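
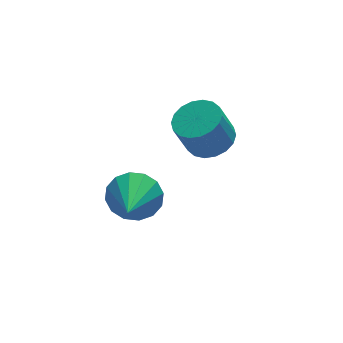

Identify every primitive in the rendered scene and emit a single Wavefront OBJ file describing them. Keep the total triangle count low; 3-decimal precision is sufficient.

v 3.067 -0.239 1.714
v 3.791 0.169 2.003
v 3.278 0.167 3.294
v 2.553 -0.241 3.006
v 3.555 0.467 1.909
v 3.041 0.465 3.201
v 3.222 0.625 1.777
v 2.708 0.623 3.069
v 2.858 0.612 1.632
v 2.344 0.61 2.924
v 2.535 0.43 1.504
v 2.022 0.428 2.796
v 2.318 0.116 1.417
v 1.805 0.114 2.709
v 2.249 -0.268 1.389
v 1.736 -0.27 2.681
v 2.342 -0.647 1.426
v 1.829 -0.649 2.717
v 2.579 -0.945 1.519
v 2.065 -0.947 2.811
v 2.912 -1.103 1.651
v 2.398 -1.105 2.943
v 3.276 -1.09 1.796
v 2.762 -1.092 3.088
v 3.598 -0.908 1.924
v 3.085 -0.91 3.216
v 3.815 -0.594 2.011
v 3.302 -0.596 3.303
v 3.884 -0.21 2.039
v 3.371 -0.212 3.331
v -0.586 -3.162 2.885
v -0.173 -3.725 2.285
v -1.254 -4.538 3.715
v 0.143 -3.666 2.636
v 0.263 -3.473 3.054
v 0.157 -3.196 3.427
v -0.149 -2.91 3.654
v -0.572 -2.692 3.675
v -0.999 -2.6 3.484
v -1.315 -2.658 3.133
v -1.435 -2.852 2.715
v -1.328 -3.129 2.343
v -1.023 -3.415 2.115
v -0.6 -3.633 2.094
f 2 1 5
f 2 5 3
f 3 5 6
f 3 6 4
f 5 1 7
f 5 7 6
f 6 7 8
f 6 8 4
f 7 1 9
f 7 9 8
f 8 9 10
f 8 10 4
f 9 1 11
f 9 11 10
f 10 11 12
f 10 12 4
f 11 1 13
f 11 13 12
f 12 13 14
f 12 14 4
f 13 1 15
f 13 15 14
f 14 15 16
f 14 16 4
f 15 1 17
f 15 17 16
f 16 17 18
f 16 18 4
f 17 1 19
f 17 19 18
f 18 19 20
f 18 20 4
f 19 1 21
f 19 21 20
f 20 21 22
f 20 22 4
f 21 1 23
f 21 23 22
f 22 23 24
f 22 24 4
f 23 1 25
f 23 25 24
f 24 25 26
f 24 26 4
f 25 1 27
f 25 27 26
f 26 27 28
f 26 28 4
f 27 1 29
f 27 29 28
f 28 29 30
f 28 30 4
f 29 1 2
f 29 2 30
f 30 2 3
f 30 3 4
f 32 31 34
f 32 34 33
f 34 31 35
f 34 35 33
f 35 31 36
f 35 36 33
f 36 31 37
f 36 37 33
f 37 31 38
f 37 38 33
f 38 31 39
f 38 39 33
f 39 31 40
f 39 40 33
f 40 31 41
f 40 41 33
f 41 31 42
f 41 42 33
f 42 31 43
f 42 43 33
f 43 31 44
f 43 44 33
f 44 31 32
f 44 32 33



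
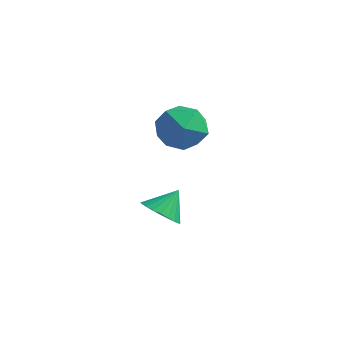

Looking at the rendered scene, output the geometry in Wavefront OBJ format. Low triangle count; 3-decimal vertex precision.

v -0.565 0.708 3.951
v 0.328 0.312 4.277
v -0.508 -0.272 2.603
v 0.385 -0.668 2.929
v -0.487 -0.876 3.437
v -0.522 -0.27 4.27
v 0.342 0.31 2.61
v 0.307 0.916 3.443
v 0.889 0.066 3.448
v 0.377 -0.668 3.96
v -0.557 0.708 2.92
v -1.069 -0.026 3.432
v -0.618 -0.477 -0.697
v -0.041 -0.954 -0.444
v -0.342 0.277 0.097
v 0.108 -0.786 -0.656
v 0.147 -0.571 -0.873
v 0.069 -0.342 -1.064
v -0.113 -0.133 -1.199
v -0.372 0.023 -1.257
v -0.669 0.103 -1.231
v -0.957 0.095 -1.123
v -1.194 -0 -0.95
v -1.344 -0.168 -0.739
v -1.382 -0.383 -0.522
v -1.304 -0.613 -0.331
v -1.122 -0.821 -0.196
v -0.863 -0.978 -0.137
v -0.567 -1.058 -0.164
v -0.278 -1.05 -0.272
f 1 12 6
f 1 6 2
f 1 2 8
f 1 8 11
f 1 11 12
f 2 6 10
f 6 12 5
f 12 11 3
f 11 8 7
f 8 2 9
f 4 10 5
f 4 5 3
f 4 3 7
f 4 7 9
f 4 9 10
f 5 10 6
f 3 5 12
f 7 3 11
f 9 7 8
f 10 9 2
f 14 13 16
f 14 16 15
f 16 13 17
f 16 17 15
f 17 13 18
f 17 18 15
f 18 13 19
f 18 19 15
f 19 13 20
f 19 20 15
f 20 13 21
f 20 21 15
f 21 13 22
f 21 22 15
f 22 13 23
f 22 23 15
f 23 13 24
f 23 24 15
f 24 13 25
f 24 25 15
f 25 13 26
f 25 26 15
f 26 13 27
f 26 27 15
f 27 13 28
f 27 28 15
f 28 13 29
f 28 29 15
f 29 13 30
f 29 30 15
f 30 13 14
f 30 14 15



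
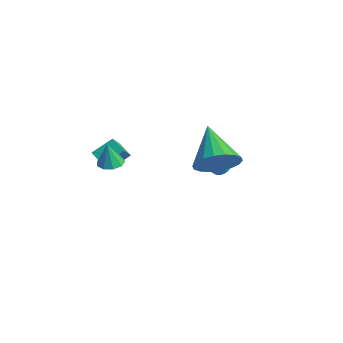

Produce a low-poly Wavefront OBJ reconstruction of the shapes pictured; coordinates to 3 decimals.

v -2.37 3.219 -2.417
v -2.144 3.58 -2.085
v -2.124 2.782 -1.231
v -2.35 2.421 -1.563
v -2.349 3.614 -2.049
v -2.328 2.815 -1.195
v -2.557 3.587 -2.069
v -2.536 2.788 -1.214
v -2.737 3.505 -2.142
v -2.716 2.706 -1.287
v -2.861 3.379 -2.257
v -2.84 2.58 -1.402
v -2.91 3.229 -2.396
v -2.889 2.43 -1.541
v -2.877 3.077 -2.538
v -2.856 2.278 -1.684
v -2.767 2.947 -2.662
v -2.746 2.148 -1.808
v -2.596 2.858 -2.749
v -2.576 2.06 -1.895
v -2.392 2.825 -2.785
v -2.371 2.026 -1.931
v -2.184 2.852 -2.766
v -2.163 2.053 -1.911
v -2.004 2.934 -2.693
v -1.983 2.135 -1.838
v -1.88 3.06 -2.578
v -1.859 2.261 -1.723
v -1.831 3.21 -2.439
v -1.81 2.411 -1.584
v -1.864 3.362 -2.296
v -1.843 2.563 -1.442
v -1.974 3.492 -2.172
v -1.953 2.693 -1.318
v -0.812 -2.895 0.402
v -0.262 -2.656 0.416
v -0.768 -3.065 1.558
v -0.544 -2.362 0.47
v -0.951 -2.318 0.492
v -1.293 -2.544 0.472
v -1.41 -2.934 0.419
v -1.247 -3.305 0.358
v -0.88 -3.485 0.317
v -0.482 -3.388 0.316
v -0.237 -3.061 0.355
v 1.136 1.09 0.306
v 1.775 1.554 1.028
v -0.596 1.53 1.554
v 1.659 1.916 0.741
v 1.441 2.113 0.367
v 1.162 2.109 -0.019
v 0.877 1.902 -0.34
v 0.645 1.534 -0.534
v 0.509 1.079 -0.561
v 0.498 0.625 -0.416
v 0.613 0.263 -0.128
v 0.832 0.066 0.245
v 1.111 0.07 0.631
v 1.395 0.277 0.953
v 1.628 0.645 1.146
v 1.763 1.1 1.173
v -3.08 -2.415 -0.645
v -2.722 -2.903 -0.034
v -2.962 -1.488 0.025
v -2.604 -1.976 0.636
v -2.276 -2.264 -0.996
v -1.918 -2.752 -0.385
v -2.158 -1.337 -0.326
v -1.8 -1.825 0.285
f 2 1 5
f 2 5 3
f 3 5 6
f 3 6 4
f 5 1 7
f 5 7 6
f 6 7 8
f 6 8 4
f 7 1 9
f 7 9 8
f 8 9 10
f 8 10 4
f 9 1 11
f 9 11 10
f 10 11 12
f 10 12 4
f 11 1 13
f 11 13 12
f 12 13 14
f 12 14 4
f 13 1 15
f 13 15 14
f 14 15 16
f 14 16 4
f 15 1 17
f 15 17 16
f 16 17 18
f 16 18 4
f 17 1 19
f 17 19 18
f 18 19 20
f 18 20 4
f 19 1 21
f 19 21 20
f 20 21 22
f 20 22 4
f 21 1 23
f 21 23 22
f 22 23 24
f 22 24 4
f 23 1 25
f 23 25 24
f 24 25 26
f 24 26 4
f 25 1 27
f 25 27 26
f 26 27 28
f 26 28 4
f 27 1 29
f 27 29 28
f 28 29 30
f 28 30 4
f 29 1 31
f 29 31 30
f 30 31 32
f 30 32 4
f 31 1 33
f 31 33 32
f 32 33 34
f 32 34 4
f 33 1 2
f 33 2 34
f 34 2 3
f 34 3 4
f 36 35 38
f 36 38 37
f 38 35 39
f 38 39 37
f 39 35 40
f 39 40 37
f 40 35 41
f 40 41 37
f 41 35 42
f 41 42 37
f 42 35 43
f 42 43 37
f 43 35 44
f 43 44 37
f 44 35 45
f 44 45 37
f 45 35 36
f 45 36 37
f 47 46 49
f 47 49 48
f 49 46 50
f 49 50 48
f 50 46 51
f 50 51 48
f 51 46 52
f 51 52 48
f 52 46 53
f 52 53 48
f 53 46 54
f 53 54 48
f 54 46 55
f 54 55 48
f 55 46 56
f 55 56 48
f 56 46 57
f 56 57 48
f 57 46 58
f 57 58 48
f 58 46 59
f 58 59 48
f 59 46 60
f 59 60 48
f 60 46 61
f 60 61 48
f 61 46 47
f 61 47 48
f 63 65 62
f 66 63 62
f 62 65 64
f 64 66 62
f 63 69 65
f 67 63 66
f 67 69 63
f 65 69 64
f 68 66 64
f 64 69 68
f 68 67 66
f 69 67 68



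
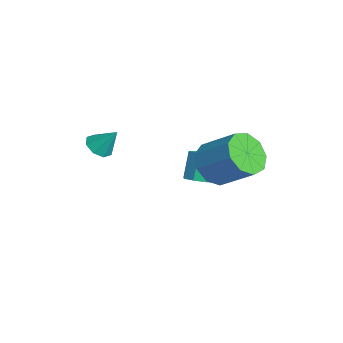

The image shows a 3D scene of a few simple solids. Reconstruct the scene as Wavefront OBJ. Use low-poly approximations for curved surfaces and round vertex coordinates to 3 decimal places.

v 2.497 1.32 -1.643
v 3.252 1.35 -2.386
v 4.338 2.37 -1.24
v 3.583 2.34 -0.497
v 2.804 1.915 -2.464
v 3.891 2.935 -1.319
v 2.212 2.201 -2.158
v 3.299 3.222 -1.013
v 1.754 2.075 -1.611
v 2.84 3.096 -0.465
v 1.643 1.596 -1.079
v 2.729 2.616 0.067
v 1.931 0.987 -0.81
v 3.018 2.008 0.335
v 2.484 0.534 -0.931
v 3.571 1.555 0.214
v 3.043 0.449 -1.385
v 4.13 1.469 -0.24
v 3.346 0.771 -1.96
v 4.433 1.791 -0.814
v 0.785 1.244 -3.696
v 1.402 1.36 -3.434
v 0.832 1.751 -2.263
v 0.215 1.636 -2.524
v 1.204 1.779 -3.67
v 0.634 2.17 -2.499
v 0.761 1.885 -3.921
v 0.191 2.277 -2.75
v 0.332 1.616 -4.04
v -0.238 2.007 -2.869
v 0.168 1.129 -3.957
v -0.402 1.52 -2.786
v 0.366 0.71 -3.721
v -0.204 1.101 -2.55
v 0.809 0.603 -3.47
v 0.239 0.995 -2.299
v 1.238 0.873 -3.351
v 0.668 1.264 -2.18
v 0.511 -2.809 -1.084
v 1.103 -2.779 -1.373
v 0.949 -2.171 -0.116
v 0.807 -2.388 -1.496
v 0.338 -2.244 -1.378
v -0.031 -2.432 -1.088
v -0.082 -2.84 -0.795
v 0.214 -3.231 -0.672
v 0.684 -3.374 -0.79
v 1.052 -3.187 -1.08
f 2 1 5
f 2 5 3
f 3 5 6
f 3 6 4
f 5 1 7
f 5 7 6
f 6 7 8
f 6 8 4
f 7 1 9
f 7 9 8
f 8 9 10
f 8 10 4
f 9 1 11
f 9 11 10
f 10 11 12
f 10 12 4
f 11 1 13
f 11 13 12
f 12 13 14
f 12 14 4
f 13 1 15
f 13 15 14
f 14 15 16
f 14 16 4
f 15 1 17
f 15 17 16
f 16 17 18
f 16 18 4
f 17 1 19
f 17 19 18
f 18 19 20
f 18 20 4
f 19 1 2
f 19 2 20
f 20 2 3
f 20 3 4
f 22 21 25
f 22 25 23
f 23 25 26
f 23 26 24
f 25 21 27
f 25 27 26
f 26 27 28
f 26 28 24
f 27 21 29
f 27 29 28
f 28 29 30
f 28 30 24
f 29 21 31
f 29 31 30
f 30 31 32
f 30 32 24
f 31 21 33
f 31 33 32
f 32 33 34
f 32 34 24
f 33 21 35
f 33 35 34
f 34 35 36
f 34 36 24
f 35 21 37
f 35 37 36
f 36 37 38
f 36 38 24
f 37 21 22
f 37 22 38
f 38 22 23
f 38 23 24
f 40 39 42
f 40 42 41
f 42 39 43
f 42 43 41
f 43 39 44
f 43 44 41
f 44 39 45
f 44 45 41
f 45 39 46
f 45 46 41
f 46 39 47
f 46 47 41
f 47 39 48
f 47 48 41
f 48 39 40
f 48 40 41



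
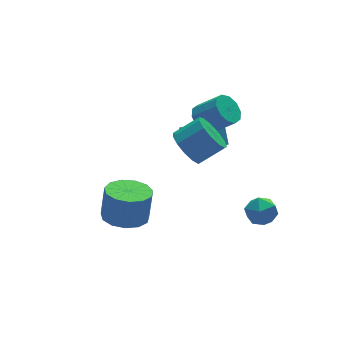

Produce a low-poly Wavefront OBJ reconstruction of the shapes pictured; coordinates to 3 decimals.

v -0.148 0.414 0.528
v 0.397 0.947 -0.089
v 1.533 0.738 0.736
v 0.988 0.206 1.352
v 0.192 1.3 0.283
v 1.328 1.092 1.108
v -0.121 1.372 0.732
v 1.016 1.164 1.557
v -0.443 1.14 1.117
v 0.694 0.932 1.942
v -0.671 0.678 1.314
v 0.466 0.469 2.139
v -0.733 0.131 1.261
v 0.404 -0.077 2.086
v -0.61 -0.325 0.976
v 0.527 -0.534 1.801
v -0.34 -0.547 0.548
v 0.797 -0.755 1.373
v -0.009 -0.463 0.114
v 1.128 -0.672 0.939
v 0.277 -0.101 -0.189
v 1.414 -0.31 0.636
v 0.428 0.425 -0.265
v 1.565 0.216 0.56
v 2.264 -1.045 -2.857
v 2.724 -1.342 -3.496
v 2.016 -2.318 -2.444
v 2.476 -2.615 -3.083
v 2.85 -2.205 -2.451
v 3.003 -1.418 -2.707
v 1.737 -2.242 -3.233
v 1.89 -1.455 -3.489
v 2.398 -2.082 -3.729
v 3.085 -2.059 -3.245
v 1.655 -1.601 -2.695
v 2.342 -1.578 -2.211
v -3.129 0.306 -2.977
v -2.424 -0.485 -3.008
v -2.146 -0.297 -1.474
v -2.851 0.494 -1.443
v -2.121 0.015 -3.124
v -1.842 0.204 -1.591
v -2.137 0.608 -3.194
v -1.858 0.797 -1.661
v -2.468 1.105 -3.195
v -2.19 1.294 -1.662
v -3.01 1.348 -3.127
v -2.731 1.537 -1.593
v -3.589 1.26 -3.011
v -3.31 1.449 -1.477
v -4.022 0.869 -2.884
v -3.744 1.058 -1.35
v -4.172 0.299 -2.787
v -3.894 0.488 -1.253
v -3.991 -0.269 -2.75
v -3.712 -0.08 -1.216
v -3.536 -0.654 -2.785
v -3.257 -0.466 -1.251
v -2.952 -0.735 -2.881
v -2.674 -0.546 -1.347
v 1.565 2.241 0.483
v 2.206 2.321 -0.005
v 3.037 1.598 0.969
v 2.395 1.519 1.457
v 2.194 2.717 0.3
v 3.024 1.995 1.274
v 1.941 2.932 0.675
v 2.772 2.21 1.649
v 1.545 2.883 0.976
v 2.375 2.161 1.95
v 1.156 2.589 1.09
v 1.987 1.867 2.064
v 0.923 2.162 0.971
v 1.754 1.439 1.945
v 0.936 1.765 0.666
v 1.766 1.043 1.64
v 1.188 1.55 0.291
v 2.019 0.828 1.265
v 1.585 1.599 -0.01
v 2.415 0.877 0.964
v 1.973 1.893 -0.124
v 2.804 1.171 0.85
v 1.091 2.335 -1.605
v 1.22 3.086 -0.627
v 1.006 3.147 -2.217
v 1.135 3.898 -1.238
v 2.845 2.342 -1.842
v 2.974 3.093 -0.863
v 2.76 3.154 -2.453
v 2.889 3.905 -1.475
f 2 1 5
f 2 5 3
f 3 5 6
f 3 6 4
f 5 1 7
f 5 7 6
f 6 7 8
f 6 8 4
f 7 1 9
f 7 9 8
f 8 9 10
f 8 10 4
f 9 1 11
f 9 11 10
f 10 11 12
f 10 12 4
f 11 1 13
f 11 13 12
f 12 13 14
f 12 14 4
f 13 1 15
f 13 15 14
f 14 15 16
f 14 16 4
f 15 1 17
f 15 17 16
f 16 17 18
f 16 18 4
f 17 1 19
f 17 19 18
f 18 19 20
f 18 20 4
f 19 1 21
f 19 21 20
f 20 21 22
f 20 22 4
f 21 1 23
f 21 23 22
f 22 23 24
f 22 24 4
f 23 1 2
f 23 2 24
f 24 2 3
f 24 3 4
f 25 36 30
f 25 30 26
f 25 26 32
f 25 32 35
f 25 35 36
f 26 30 34
f 30 36 29
f 36 35 27
f 35 32 31
f 32 26 33
f 28 34 29
f 28 29 27
f 28 27 31
f 28 31 33
f 28 33 34
f 29 34 30
f 27 29 36
f 31 27 35
f 33 31 32
f 34 33 26
f 38 37 41
f 38 41 39
f 39 41 42
f 39 42 40
f 41 37 43
f 41 43 42
f 42 43 44
f 42 44 40
f 43 37 45
f 43 45 44
f 44 45 46
f 44 46 40
f 45 37 47
f 45 47 46
f 46 47 48
f 46 48 40
f 47 37 49
f 47 49 48
f 48 49 50
f 48 50 40
f 49 37 51
f 49 51 50
f 50 51 52
f 50 52 40
f 51 37 53
f 51 53 52
f 52 53 54
f 52 54 40
f 53 37 55
f 53 55 54
f 54 55 56
f 54 56 40
f 55 37 57
f 55 57 56
f 56 57 58
f 56 58 40
f 57 37 59
f 57 59 58
f 58 59 60
f 58 60 40
f 59 37 38
f 59 38 60
f 60 38 39
f 60 39 40
f 62 61 65
f 62 65 63
f 63 65 66
f 63 66 64
f 65 61 67
f 65 67 66
f 66 67 68
f 66 68 64
f 67 61 69
f 67 69 68
f 68 69 70
f 68 70 64
f 69 61 71
f 69 71 70
f 70 71 72
f 70 72 64
f 71 61 73
f 71 73 72
f 72 73 74
f 72 74 64
f 73 61 75
f 73 75 74
f 74 75 76
f 74 76 64
f 75 61 77
f 75 77 76
f 76 77 78
f 76 78 64
f 77 61 79
f 77 79 78
f 78 79 80
f 78 80 64
f 79 61 81
f 79 81 80
f 80 81 82
f 80 82 64
f 81 61 62
f 81 62 82
f 82 62 63
f 82 63 64
f 84 86 83
f 87 84 83
f 83 86 85
f 85 87 83
f 84 90 86
f 88 84 87
f 88 90 84
f 86 90 85
f 89 87 85
f 85 90 89
f 89 88 87
f 90 88 89



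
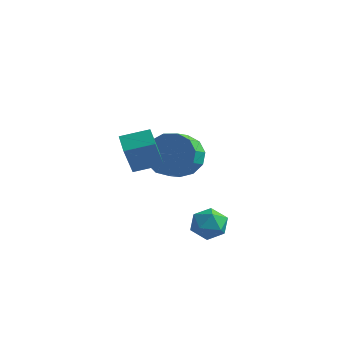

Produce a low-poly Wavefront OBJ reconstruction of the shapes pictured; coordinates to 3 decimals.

v 0.281 -0.901 -0.519
v 0.766 -0.741 0.068
v 1.174 -1.599 -1.068
v 1.659 -1.439 -0.481
v 1.039 -1.893 -0.36
v 0.488 -1.462 -0.021
v 1.452 -0.878 -0.979
v 0.901 -0.447 -0.64
v 1.49 -0.727 -0.217
v 1.235 -1.355 0.166
v 0.705 -0.985 -1.166
v 0.45 -1.613 -0.783
v -2.62 2.142 0.635
v -2.335 1.7 -0.274
v -2.175 0.796 0.216
v -2.46 1.238 1.125
v -1.841 1.918 -0.032
v -1.681 1.014 0.458
v -1.594 2.207 0.421
v -1.434 1.303 0.911
v -1.673 2.476 0.943
v -1.513 1.572 1.432
v -2.053 2.638 1.366
v -1.893 1.735 1.856
v -2.612 2.643 1.558
v -2.453 1.74 2.047
v -3.174 2.489 1.456
v -3.015 1.585 1.946
v -3.56 2.224 1.094
v -3.401 1.321 1.584
v -3.648 1.934 0.586
v -3.488 1.03 1.076
v -3.409 1.709 0.094
v -3.249 0.806 0.584
v -2.919 1.622 -0.227
v -2.76 0.718 0.263
v -1.912 -2.179 2.524
v -1.654 -3.061 4.025
v -1.073 -1.433 2.818
v -0.815 -2.315 4.319
v -1.345 -2.665 2.141
v -1.087 -3.547 3.642
v -0.506 -1.919 2.435
v -0.248 -2.801 3.936
f 1 12 6
f 1 6 2
f 1 2 8
f 1 8 11
f 1 11 12
f 2 6 10
f 6 12 5
f 12 11 3
f 11 8 7
f 8 2 9
f 4 10 5
f 4 5 3
f 4 3 7
f 4 7 9
f 4 9 10
f 5 10 6
f 3 5 12
f 7 3 11
f 9 7 8
f 10 9 2
f 14 13 17
f 14 17 15
f 15 17 18
f 15 18 16
f 17 13 19
f 17 19 18
f 18 19 20
f 18 20 16
f 19 13 21
f 19 21 20
f 20 21 22
f 20 22 16
f 21 13 23
f 21 23 22
f 22 23 24
f 22 24 16
f 23 13 25
f 23 25 24
f 24 25 26
f 24 26 16
f 25 13 27
f 25 27 26
f 26 27 28
f 26 28 16
f 27 13 29
f 27 29 28
f 28 29 30
f 28 30 16
f 29 13 31
f 29 31 30
f 30 31 32
f 30 32 16
f 31 13 33
f 31 33 32
f 32 33 34
f 32 34 16
f 33 13 35
f 33 35 34
f 34 35 36
f 34 36 16
f 35 13 14
f 35 14 36
f 36 14 15
f 36 15 16
f 38 40 37
f 41 38 37
f 37 40 39
f 39 41 37
f 38 44 40
f 42 38 41
f 42 44 38
f 40 44 39
f 43 41 39
f 39 44 43
f 43 42 41
f 44 42 43



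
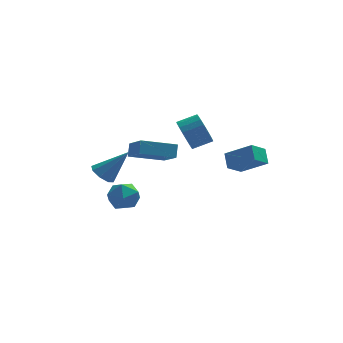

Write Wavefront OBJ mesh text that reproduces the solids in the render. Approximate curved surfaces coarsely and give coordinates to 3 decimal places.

v 1.134 3.595 1.78
v 1.51 3.025 1.023
v 2.662 3.175 1.482
v 2.286 3.745 2.24
v 1.525 3.414 0.856
v 2.678 3.564 1.315
v 1.473 3.835 0.849
v 2.626 3.985 1.308
v 1.363 4.215 1.003
v 2.516 4.365 1.462
v 1.212 4.487 1.292
v 2.365 4.637 1.751
v 1.048 4.605 1.665
v 2.201 4.755 2.124
v 0.899 4.548 2.057
v 2.052 4.698 2.517
v 0.791 4.327 2.403
v 1.943 4.477 2.862
v 0.741 3.979 2.64
v 1.894 4.129 3.099
v 0.76 3.565 2.729
v 1.912 3.715 3.188
v 0.843 3.156 2.654
v 1.996 3.305 3.113
v 0.976 2.823 2.427
v 2.129 2.972 2.887
v 1.137 2.623 2.089
v 2.29 2.773 2.549
v 1.297 2.592 1.698
v 2.45 2.741 2.157
v 1.429 2.734 1.321
v 2.582 2.884 1.78
v -2.914 1.745 -0.85
v -2.296 1.962 -1.645
v -2.484 0.138 -0.955
v -1.866 0.355 -1.75
v -1.626 0.688 -0.804
v -1.892 1.681 -0.74
v -2.888 0.419 -1.86
v -3.154 1.412 -1.796
v -2.279 1.143 -2.269
v -1.5 1.309 -1.617
v -3.28 0.791 -0.983
v -2.501 0.957 -0.331
v 2.771 -1.807 2.175
v 2.72 -1.031 2.82
v 3.573 -1.197 1.505
v 3.522 -0.421 2.15
v 4.078 -2.499 3.11
v 4.027 -1.723 3.755
v 4.88 -1.889 2.44
v 4.829 -1.113 3.085
v -3.466 1.567 0.169
v -2.925 1.893 -0.322
v -2.054 1.613 1.751
v -3.263 2.314 -0.033
v -3.72 2.297 0.374
v -4.027 1.852 0.662
v -4.006 1.24 0.661
v -3.668 0.82 0.372
v -3.211 0.836 -0.036
v -2.904 1.281 -0.323
v -1.664 -0.526 2.798
v -1.53 -0.019 3.492
v -2.141 1.025 1.754
v -2.008 1.533 2.448
v 0.288 -0.293 2.252
v 0.421 0.215 2.946
v -0.19 1.259 1.208
v -0.056 1.766 1.902
f 2 1 5
f 2 5 3
f 3 5 6
f 3 6 4
f 5 1 7
f 5 7 6
f 6 7 8
f 6 8 4
f 7 1 9
f 7 9 8
f 8 9 10
f 8 10 4
f 9 1 11
f 9 11 10
f 10 11 12
f 10 12 4
f 11 1 13
f 11 13 12
f 12 13 14
f 12 14 4
f 13 1 15
f 13 15 14
f 14 15 16
f 14 16 4
f 15 1 17
f 15 17 16
f 16 17 18
f 16 18 4
f 17 1 19
f 17 19 18
f 18 19 20
f 18 20 4
f 19 1 21
f 19 21 20
f 20 21 22
f 20 22 4
f 21 1 23
f 21 23 22
f 22 23 24
f 22 24 4
f 23 1 25
f 23 25 24
f 24 25 26
f 24 26 4
f 25 1 27
f 25 27 26
f 26 27 28
f 26 28 4
f 27 1 29
f 27 29 28
f 28 29 30
f 28 30 4
f 29 1 31
f 29 31 30
f 30 31 32
f 30 32 4
f 31 1 2
f 31 2 32
f 32 2 3
f 32 3 4
f 33 44 38
f 33 38 34
f 33 34 40
f 33 40 43
f 33 43 44
f 34 38 42
f 38 44 37
f 44 43 35
f 43 40 39
f 40 34 41
f 36 42 37
f 36 37 35
f 36 35 39
f 36 39 41
f 36 41 42
f 37 42 38
f 35 37 44
f 39 35 43
f 41 39 40
f 42 41 34
f 46 48 45
f 49 46 45
f 45 48 47
f 47 49 45
f 46 52 48
f 50 46 49
f 50 52 46
f 48 52 47
f 51 49 47
f 47 52 51
f 51 50 49
f 52 50 51
f 54 53 56
f 54 56 55
f 56 53 57
f 56 57 55
f 57 53 58
f 57 58 55
f 58 53 59
f 58 59 55
f 59 53 60
f 59 60 55
f 60 53 61
f 60 61 55
f 61 53 62
f 61 62 55
f 62 53 54
f 62 54 55
f 64 66 63
f 67 64 63
f 63 66 65
f 65 67 63
f 64 70 66
f 68 64 67
f 68 70 64
f 66 70 65
f 69 67 65
f 65 70 69
f 69 68 67
f 70 68 69



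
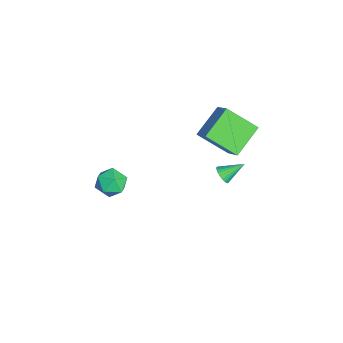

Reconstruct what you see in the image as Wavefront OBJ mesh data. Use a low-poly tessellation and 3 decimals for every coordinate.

v -5.036 2.978 0.728
v -3.808 3.426 1.83
v -4.573 4.662 -0.473
v -3.345 5.111 0.629
v -3.675 1.849 -0.329
v -2.447 2.298 0.773
v -3.212 3.534 -1.53
v -1.984 3.982 -0.428
v 2.856 3.047 3.079
v 3.388 3.137 3.102
v 2.644 4.133 3.781
v 3.337 3.241 2.926
v 3.212 3.315 2.773
v 3.033 3.348 2.667
v 2.827 3.336 2.624
v 2.626 3.28 2.65
v 2.46 3.188 2.741
v 2.354 3.075 2.884
v 2.324 2.958 3.056
v 2.376 2.854 3.233
v 2.501 2.78 3.385
v 2.68 2.746 3.491
v 2.886 2.759 3.535
v 3.087 2.815 3.509
v 3.253 2.907 3.417
v 3.359 3.02 3.274
v -2.564 -2.037 -4.07
v -1.747 -2.139 -3.524
v -3.213 -3.301 -3.336
v -2.396 -3.403 -2.79
v -2.991 -2.628 -2.647
v -2.59 -1.847 -3.1
v -2.37 -3.593 -3.76
v -1.969 -2.812 -4.213
v -1.626 -3.101 -3.332
v -2.011 -2.505 -2.645
v -2.949 -2.935 -4.215
v -3.334 -2.339 -3.528
f 2 4 1
f 5 2 1
f 1 4 3
f 3 5 1
f 2 8 4
f 6 2 5
f 6 8 2
f 4 8 3
f 7 5 3
f 3 8 7
f 7 6 5
f 8 6 7
f 10 9 12
f 10 12 11
f 12 9 13
f 12 13 11
f 13 9 14
f 13 14 11
f 14 9 15
f 14 15 11
f 15 9 16
f 15 16 11
f 16 9 17
f 16 17 11
f 17 9 18
f 17 18 11
f 18 9 19
f 18 19 11
f 19 9 20
f 19 20 11
f 20 9 21
f 20 21 11
f 21 9 22
f 21 22 11
f 22 9 23
f 22 23 11
f 23 9 24
f 23 24 11
f 24 9 25
f 24 25 11
f 25 9 26
f 25 26 11
f 26 9 10
f 26 10 11
f 27 38 32
f 27 32 28
f 27 28 34
f 27 34 37
f 27 37 38
f 28 32 36
f 32 38 31
f 38 37 29
f 37 34 33
f 34 28 35
f 30 36 31
f 30 31 29
f 30 29 33
f 30 33 35
f 30 35 36
f 31 36 32
f 29 31 38
f 33 29 37
f 35 33 34
f 36 35 28



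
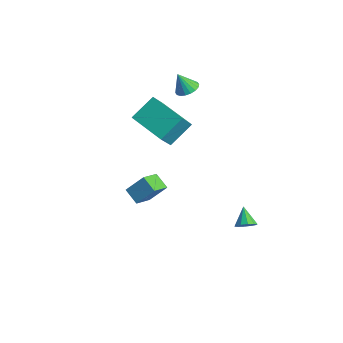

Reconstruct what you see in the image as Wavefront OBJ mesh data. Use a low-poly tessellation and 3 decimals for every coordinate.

v -3.19 2.466 1.789
v -2.701 1.994 1.806
v -3.57 2.114 2.871
v -2.567 2.234 1.932
v -2.557 2.521 2.028
v -2.671 2.796 2.078
v -2.889 3.007 2.07
v -3.166 3.11 2.006
v -3.448 3.085 1.9
v -3.679 2.938 1.771
v -3.814 2.698 1.646
v -3.824 2.411 1.549
v -3.71 2.136 1.499
v -3.492 1.925 1.507
v -3.215 1.822 1.571
v -2.933 1.847 1.678
v 1.317 -3.769 0.469
v 1.693 -4.794 1.059
v 1.794 -3.05 1.415
v 2.169 -4.075 2.004
v 2.151 -3.725 0.016
v 2.526 -4.75 0.605
v 2.627 -3.006 0.961
v 3.003 -4.031 1.551
v 4.154 0.71 -3.039
v 4.576 0.891 -2.685
v 3.386 1.13 -2.341
v 4.507 1.154 -2.919
v 4.303 1.247 -3.199
v 4.042 1.135 -3.418
v 3.824 0.861 -3.492
v 3.732 0.528 -3.394
v 3.801 0.266 -3.16
v 4.005 0.172 -2.88
v 4.265 0.285 -2.661
v 4.483 0.559 -2.587
v -2.914 -0.626 0.713
v -2.568 -1.467 1.868
v -2.921 0.699 1.68
v -2.575 -0.142 2.835
v -0.805 -0.318 0.305
v -0.459 -1.159 1.46
v -0.812 1.007 1.272
v -0.466 0.166 2.427
f 2 1 4
f 2 4 3
f 4 1 5
f 4 5 3
f 5 1 6
f 5 6 3
f 6 1 7
f 6 7 3
f 7 1 8
f 7 8 3
f 8 1 9
f 8 9 3
f 9 1 10
f 9 10 3
f 10 1 11
f 10 11 3
f 11 1 12
f 11 12 3
f 12 1 13
f 12 13 3
f 13 1 14
f 13 14 3
f 14 1 15
f 14 15 3
f 15 1 16
f 15 16 3
f 16 1 2
f 16 2 3
f 18 20 17
f 21 18 17
f 17 20 19
f 19 21 17
f 18 24 20
f 22 18 21
f 22 24 18
f 20 24 19
f 23 21 19
f 19 24 23
f 23 22 21
f 24 22 23
f 26 25 28
f 26 28 27
f 28 25 29
f 28 29 27
f 29 25 30
f 29 30 27
f 30 25 31
f 30 31 27
f 31 25 32
f 31 32 27
f 32 25 33
f 32 33 27
f 33 25 34
f 33 34 27
f 34 25 35
f 34 35 27
f 35 25 36
f 35 36 27
f 36 25 26
f 36 26 27
f 38 40 37
f 41 38 37
f 37 40 39
f 39 41 37
f 38 44 40
f 42 38 41
f 42 44 38
f 40 44 39
f 43 41 39
f 39 44 43
f 43 42 41
f 44 42 43



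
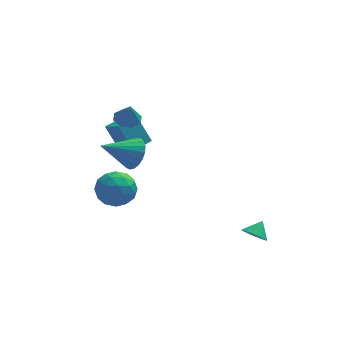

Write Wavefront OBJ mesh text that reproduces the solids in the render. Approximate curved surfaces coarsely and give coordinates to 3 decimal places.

v -2.425 -1.028 1.962
v -2.036 -0.541 2.807
v -4.235 -1.412 3.018
v -2.23 -0.213 2.594
v -2.457 -0.025 2.272
v -2.68 -0.011 1.897
v -2.858 -0.173 1.532
v -2.961 -0.482 1.242
v -2.972 -0.886 1.077
v -2.888 -1.315 1.064
v -2.724 -1.693 1.207
v -2.509 -1.957 1.48
v -2.279 -2.06 1.837
v -2.074 -1.984 2.215
v -1.93 -1.743 2.55
v -1.872 -1.379 2.782
v -1.909 -0.953 2.873
v -4.169 -1.454 -0.659
v -3.5 -0.978 0.214
v -3.52 -3.222 -0.194
v -2.851 -2.746 0.679
v -4.046 -2.753 0.776
v -4.447 -1.66 0.488
v -2.573 -2.54 -0.468
v -2.974 -1.447 -0.756
v -2.514 -1.649 0.332
v -3.423 -1.781 1.101
v -3.597 -2.419 -1.081
v -4.506 -2.551 -0.312
v -3.891 -1.061 -0.264
v -3.129 -3.139 0.284
v -3.831 -3.143 0.341
v -3.437 -2.863 0.854
v -4.448 -1.462 -0.102
v -4.055 -1.182 0.411
v -4.375 -2.225 0.742
v -2.965 -3.018 -0.391
v -2.572 -2.738 0.122
v -3.583 -1.337 -0.834
v -3.189 -1.057 -0.321
v -2.645 -1.975 -0.722
v -2.918 -1.176 0.319
v -2.537 -2.215 0.593
v -2.374 -2.094 -0.082
v -2.61 -1.452 -0.251
v -3.453 -1.253 0.771
v -3.072 -2.292 1.045
v -3.774 -2.296 1.102
v -4.01 -1.654 0.932
v -2.873 -1.647 0.84
v -3.948 -1.908 -1.025
v -3.567 -2.947 -0.751
v -3.01 -2.546 -0.912
v -3.246 -1.904 -1.082
v -4.483 -1.985 -0.573
v -4.102 -3.024 -0.299
v -4.41 -2.748 0.271
v -4.646 -2.106 0.102
v -4.147 -2.553 -0.82
v -2.602 1.203 3.194
v -1.828 1.397 3.149
v -2.458 0.897 4.366
v -2.179 1.87 3.316
v -2.778 1.952 3.411
v -3.274 1.595 3.379
v -3.377 1.008 3.239
v -3.026 0.535 3.072
v -2.427 0.453 2.977
v -1.93 0.81 3.009
v 3.698 -3.414 -3.363
v 4.321 -3.484 -3.793
v 4.222 -2.846 -2.697
v 4.175 -3.205 -3.917
v 3.934 -2.968 -3.93
v 3.647 -2.819 -3.832
v 3.37 -2.788 -3.64
v 3.158 -2.881 -3.394
v 3.053 -3.079 -3.141
v 3.076 -3.344 -2.932
v 3.222 -3.623 -2.809
v 3.462 -3.861 -2.795
v 3.749 -4.01 -2.893
v 4.026 -4.041 -3.085
v 4.238 -3.948 -3.331
v 4.343 -3.749 -3.584
v -2.994 1.827 0.108
v -2.359 0.686 0.906
v -3.732 2.504 1.664
v -3.097 1.363 2.461
v -1.923 2.557 0.299
v -1.288 1.416 1.096
v -2.661 3.234 1.854
v -2.026 2.093 2.652
f 2 1 4
f 2 4 3
f 4 1 5
f 4 5 3
f 5 1 6
f 5 6 3
f 6 1 7
f 6 7 3
f 7 1 8
f 7 8 3
f 8 1 9
f 8 9 3
f 9 1 10
f 9 10 3
f 10 1 11
f 10 11 3
f 11 1 12
f 11 12 3
f 12 1 13
f 12 13 3
f 13 1 14
f 13 14 3
f 14 1 15
f 14 15 3
f 15 1 16
f 15 16 3
f 16 1 17
f 16 17 3
f 17 1 2
f 17 2 3
f 18 55 34
f 55 29 58
f 34 58 23
f 55 58 34
f 18 34 30
f 34 23 35
f 30 35 19
f 34 35 30
f 18 30 39
f 30 19 40
f 39 40 25
f 30 40 39
f 18 39 51
f 39 25 54
f 51 54 28
f 39 54 51
f 18 51 55
f 51 28 59
f 55 59 29
f 51 59 55
f 19 35 46
f 35 23 49
f 46 49 27
f 35 49 46
f 23 58 36
f 58 29 57
f 36 57 22
f 58 57 36
f 29 59 56
f 59 28 52
f 56 52 20
f 59 52 56
f 28 54 53
f 54 25 41
f 53 41 24
f 54 41 53
f 25 40 45
f 40 19 42
f 45 42 26
f 40 42 45
f 21 47 33
f 47 27 48
f 33 48 22
f 47 48 33
f 21 33 31
f 33 22 32
f 31 32 20
f 33 32 31
f 21 31 38
f 31 20 37
f 38 37 24
f 31 37 38
f 21 38 43
f 38 24 44
f 43 44 26
f 38 44 43
f 21 43 47
f 43 26 50
f 47 50 27
f 43 50 47
f 22 48 36
f 48 27 49
f 36 49 23
f 48 49 36
f 20 32 56
f 32 22 57
f 56 57 29
f 32 57 56
f 24 37 53
f 37 20 52
f 53 52 28
f 37 52 53
f 26 44 45
f 44 24 41
f 45 41 25
f 44 41 45
f 27 50 46
f 50 26 42
f 46 42 19
f 50 42 46
f 61 60 63
f 61 63 62
f 63 60 64
f 63 64 62
f 64 60 65
f 64 65 62
f 65 60 66
f 65 66 62
f 66 60 67
f 66 67 62
f 67 60 68
f 67 68 62
f 68 60 69
f 68 69 62
f 69 60 61
f 69 61 62
f 71 70 73
f 71 73 72
f 73 70 74
f 73 74 72
f 74 70 75
f 74 75 72
f 75 70 76
f 75 76 72
f 76 70 77
f 76 77 72
f 77 70 78
f 77 78 72
f 78 70 79
f 78 79 72
f 79 70 80
f 79 80 72
f 80 70 81
f 80 81 72
f 81 70 82
f 81 82 72
f 82 70 83
f 82 83 72
f 83 70 84
f 83 84 72
f 84 70 85
f 84 85 72
f 85 70 71
f 85 71 72
f 87 89 86
f 90 87 86
f 86 89 88
f 88 90 86
f 87 93 89
f 91 87 90
f 91 93 87
f 89 93 88
f 92 90 88
f 88 93 92
f 92 91 90
f 93 91 92



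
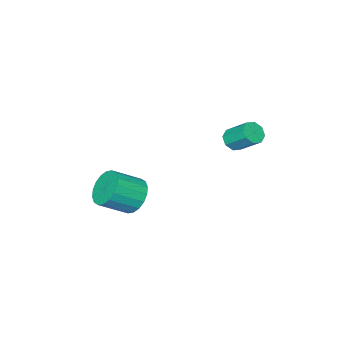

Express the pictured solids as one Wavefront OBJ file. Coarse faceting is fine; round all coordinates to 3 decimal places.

v -1.557 -0.697 2.879
v -1.164 -0.326 2.518
v -1.35 0.788 3.459
v -1.743 0.417 3.821
v -1.64 -0.289 2.38
v -1.826 0.825 3.321
v -2.068 -0.491 2.535
v -2.254 0.623 3.476
v -2.196 -0.813 2.891
v -2.382 0.3 3.832
v -1.95 -1.068 3.241
v -2.136 0.046 4.182
v -1.474 -1.105 3.379
v -1.66 0.009 4.32
v -1.046 -0.903 3.224
v -1.232 0.211 4.165
v -0.918 -0.58 2.868
v -1.104 0.533 3.809
v 3.32 -2.061 0.631
v 3.946 -1.826 -0.112
v 5.205 -2.405 0.765
v 4.58 -2.639 1.509
v 3.944 -1.457 0.135
v 5.203 -2.035 1.012
v 3.818 -1.206 0.481
v 5.077 -1.785 1.358
v 3.594 -1.125 0.857
v 4.853 -1.704 1.734
v 3.315 -1.23 1.188
v 4.574 -1.808 2.065
v 3.038 -1.498 1.409
v 4.297 -2.077 2.286
v 2.816 -1.878 1.476
v 4.075 -2.457 2.353
v 2.695 -2.295 1.375
v 3.954 -2.874 2.252
v 2.697 -2.665 1.128
v 3.956 -3.243 2.005
v 2.823 -2.915 0.782
v 4.082 -3.494 1.659
v 3.047 -2.996 0.406
v 4.306 -3.575 1.283
v 3.326 -2.892 0.075
v 4.585 -3.47 0.952
v 3.603 -2.623 -0.146
v 4.862 -3.202 0.731
v 3.825 -2.243 -0.213
v 5.084 -2.822 0.664
f 2 1 5
f 2 5 3
f 3 5 6
f 3 6 4
f 5 1 7
f 5 7 6
f 6 7 8
f 6 8 4
f 7 1 9
f 7 9 8
f 8 9 10
f 8 10 4
f 9 1 11
f 9 11 10
f 10 11 12
f 10 12 4
f 11 1 13
f 11 13 12
f 12 13 14
f 12 14 4
f 13 1 15
f 13 15 14
f 14 15 16
f 14 16 4
f 15 1 17
f 15 17 16
f 16 17 18
f 16 18 4
f 17 1 2
f 17 2 18
f 18 2 3
f 18 3 4
f 20 19 23
f 20 23 21
f 21 23 24
f 21 24 22
f 23 19 25
f 23 25 24
f 24 25 26
f 24 26 22
f 25 19 27
f 25 27 26
f 26 27 28
f 26 28 22
f 27 19 29
f 27 29 28
f 28 29 30
f 28 30 22
f 29 19 31
f 29 31 30
f 30 31 32
f 30 32 22
f 31 19 33
f 31 33 32
f 32 33 34
f 32 34 22
f 33 19 35
f 33 35 34
f 34 35 36
f 34 36 22
f 35 19 37
f 35 37 36
f 36 37 38
f 36 38 22
f 37 19 39
f 37 39 38
f 38 39 40
f 38 40 22
f 39 19 41
f 39 41 40
f 40 41 42
f 40 42 22
f 41 19 43
f 41 43 42
f 42 43 44
f 42 44 22
f 43 19 45
f 43 45 44
f 44 45 46
f 44 46 22
f 45 19 47
f 45 47 46
f 46 47 48
f 46 48 22
f 47 19 20
f 47 20 48
f 48 20 21
f 48 21 22



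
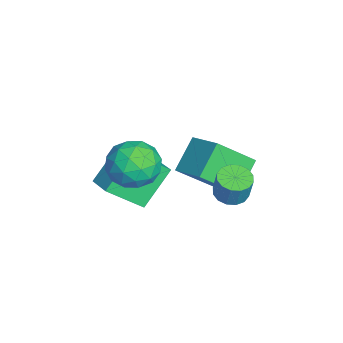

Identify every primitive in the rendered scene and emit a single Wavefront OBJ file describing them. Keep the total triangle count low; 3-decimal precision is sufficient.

v 1.617 -0.783 3.559
v 2.248 -1.685 3.642
v 0.152 -1.795 3.698
v 0.783 -2.697 3.781
v 0.766 -1.958 4.601
v 1.671 -1.332 4.515
v 0.729 -2.148 2.825
v 1.634 -1.522 2.739
v 1.699 -2.528 3.188
v 1.722 -2.411 4.286
v 0.678 -1.069 3.054
v 0.701 -0.952 4.152
v 2.061 -1.145 3.588
v 0.339 -2.335 3.752
v 0.329 -1.901 4.234
v 0.7 -2.431 4.282
v 1.722 -0.938 4.102
v 2.093 -1.468 4.15
v 1.222 -1.629 4.714
v 0.307 -2.012 3.19
v 0.678 -2.542 3.238
v 1.7 -1.049 3.058
v 2.071 -1.579 3.106
v 1.178 -1.851 2.626
v 2.11 -2.171 3.37
v 1.248 -2.766 3.452
v 1.216 -2.443 2.89
v 1.749 -2.075 2.84
v 2.123 -2.102 4.015
v 1.262 -2.697 4.097
v 1.252 -2.263 4.579
v 1.784 -1.895 4.529
v 1.801 -2.598 3.749
v 1.138 -0.783 3.243
v 0.277 -1.378 3.325
v 0.616 -1.585 2.811
v 1.148 -1.217 2.761
v 1.152 -0.714 3.888
v 0.29 -1.309 3.97
v 0.651 -1.405 4.5
v 1.184 -1.037 4.45
v 0.599 -0.882 3.591
v 0.671 1.837 1.456
v 1.315 1.635 1.314
v 1.594 1.76 2.402
v 0.949 1.963 2.544
v 1.318 1.989 1.273
v 1.597 2.115 2.36
v 1.148 2.303 1.28
v 1.427 2.429 2.368
v 0.85 2.492 1.335
v 1.129 2.618 2.422
v 0.504 2.506 1.422
v 0.783 2.631 2.51
v 0.202 2.34 1.518
v 0.481 2.466 2.606
v 0.026 2.04 1.598
v 0.305 2.165 2.686
v 0.023 1.685 1.64
v 0.302 1.811 2.727
v 0.193 1.371 1.632
v 0.472 1.497 2.72
v 0.491 1.182 1.578
v 0.77 1.308 2.665
v 0.837 1.169 1.49
v 1.116 1.294 2.578
v 1.139 1.334 1.394
v 1.418 1.46 2.482
v -1.159 -1.84 -0.465
v -0.991 -3.266 0.733
v -2.118 -0.801 0.906
v -1.95 -2.227 2.104
v -0.03 -1.353 -0.044
v 0.138 -2.779 1.154
v -0.989 -0.314 1.327
v -0.821 -1.74 2.525
v -2.218 -0.117 0.187
v -3.302 0.597 1.237
v -2.542 1.402 -1.181
v -3.625 2.117 -0.131
v -0.975 0.763 0.871
v -2.058 1.478 1.921
v -1.298 2.283 -0.497
v -2.382 2.997 0.553
f 1 38 17
f 38 12 41
f 17 41 6
f 38 41 17
f 1 17 13
f 17 6 18
f 13 18 2
f 17 18 13
f 1 13 22
f 13 2 23
f 22 23 8
f 13 23 22
f 1 22 34
f 22 8 37
f 34 37 11
f 22 37 34
f 1 34 38
f 34 11 42
f 38 42 12
f 34 42 38
f 2 18 29
f 18 6 32
f 29 32 10
f 18 32 29
f 6 41 19
f 41 12 40
f 19 40 5
f 41 40 19
f 12 42 39
f 42 11 35
f 39 35 3
f 42 35 39
f 11 37 36
f 37 8 24
f 36 24 7
f 37 24 36
f 8 23 28
f 23 2 25
f 28 25 9
f 23 25 28
f 4 30 16
f 30 10 31
f 16 31 5
f 30 31 16
f 4 16 14
f 16 5 15
f 14 15 3
f 16 15 14
f 4 14 21
f 14 3 20
f 21 20 7
f 14 20 21
f 4 21 26
f 21 7 27
f 26 27 9
f 21 27 26
f 4 26 30
f 26 9 33
f 30 33 10
f 26 33 30
f 5 31 19
f 31 10 32
f 19 32 6
f 31 32 19
f 3 15 39
f 15 5 40
f 39 40 12
f 15 40 39
f 7 20 36
f 20 3 35
f 36 35 11
f 20 35 36
f 9 27 28
f 27 7 24
f 28 24 8
f 27 24 28
f 10 33 29
f 33 9 25
f 29 25 2
f 33 25 29
f 44 43 47
f 44 47 45
f 45 47 48
f 45 48 46
f 47 43 49
f 47 49 48
f 48 49 50
f 48 50 46
f 49 43 51
f 49 51 50
f 50 51 52
f 50 52 46
f 51 43 53
f 51 53 52
f 52 53 54
f 52 54 46
f 53 43 55
f 53 55 54
f 54 55 56
f 54 56 46
f 55 43 57
f 55 57 56
f 56 57 58
f 56 58 46
f 57 43 59
f 57 59 58
f 58 59 60
f 58 60 46
f 59 43 61
f 59 61 60
f 60 61 62
f 60 62 46
f 61 43 63
f 61 63 62
f 62 63 64
f 62 64 46
f 63 43 65
f 63 65 64
f 64 65 66
f 64 66 46
f 65 43 67
f 65 67 66
f 66 67 68
f 66 68 46
f 67 43 44
f 67 44 68
f 68 44 45
f 68 45 46
f 70 72 69
f 73 70 69
f 69 72 71
f 71 73 69
f 70 76 72
f 74 70 73
f 74 76 70
f 72 76 71
f 75 73 71
f 71 76 75
f 75 74 73
f 76 74 75
f 78 80 77
f 81 78 77
f 77 80 79
f 79 81 77
f 78 84 80
f 82 78 81
f 82 84 78
f 80 84 79
f 83 81 79
f 79 84 83
f 83 82 81
f 84 82 83



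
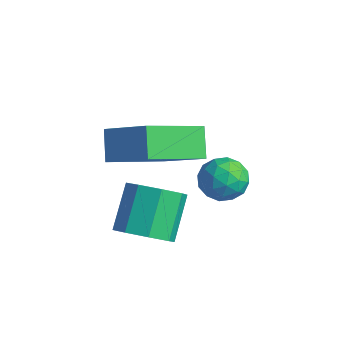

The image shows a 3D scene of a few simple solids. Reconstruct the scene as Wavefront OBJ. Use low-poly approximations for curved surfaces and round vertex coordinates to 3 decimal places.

v 3.924 1.145 1.586
v 4.635 1.361 1.79
v 4.106 2.19 2.758
v 3.396 1.975 2.554
v 4.407 1.705 1.37
v 3.878 2.534 2.338
v 3.896 1.722 1.077
v 3.367 2.551 2.045
v 3.402 1.401 1.082
v 2.873 2.23 2.05
v 3.214 0.93 1.382
v 2.685 1.759 2.35
v 3.442 0.586 1.802
v 2.913 1.415 2.77
v 3.953 0.569 2.095
v 3.424 1.398 3.063
v 4.447 0.89 2.09
v 3.918 1.719 3.058
v 2.955 4.154 2.179
v 3.217 4.579 1.697
v 3.783 3.421 1.983
v 4.045 3.846 1.501
v 4.07 4.024 2.172
v 3.559 4.477 2.292
v 3.441 3.523 1.388
v 2.93 3.976 1.508
v 3.518 4.189 1.208
v 3.907 4.498 1.692
v 3.093 3.502 1.988
v 3.482 3.811 2.472
v 3.014 4.431 1.955
v 3.986 3.569 1.725
v 4.001 3.674 2.119
v 4.156 3.923 1.836
v 3.214 4.371 2.305
v 3.368 4.621 2.021
v 3.87 4.295 2.301
v 3.632 3.379 1.659
v 3.786 3.629 1.375
v 2.844 4.077 1.844
v 2.999 4.326 1.561
v 3.13 3.705 1.379
v 3.345 4.451 1.384
v 3.831 4.02 1.269
v 3.476 3.83 1.203
v 3.175 4.097 1.273
v 3.573 4.633 1.669
v 4.059 4.202 1.554
v 4.074 4.307 1.948
v 3.774 4.573 2.019
v 3.75 4.404 1.381
v 2.941 3.798 2.126
v 3.427 3.367 2.011
v 3.226 3.427 1.661
v 2.926 3.693 1.732
v 3.169 3.98 2.411
v 3.655 3.549 2.296
v 3.825 3.903 2.407
v 3.524 4.17 2.477
v 3.25 3.596 2.299
v 2.09 3.196 3.299
v 2.098 1.397 4.282
v 3.247 3.578 3.988
v 3.255 1.779 4.971
v 2.625 2.821 2.609
v 2.633 1.022 3.592
v 3.782 3.203 3.298
v 3.79 1.404 4.281
f 2 1 5
f 2 5 3
f 3 5 6
f 3 6 4
f 5 1 7
f 5 7 6
f 6 7 8
f 6 8 4
f 7 1 9
f 7 9 8
f 8 9 10
f 8 10 4
f 9 1 11
f 9 11 10
f 10 11 12
f 10 12 4
f 11 1 13
f 11 13 12
f 12 13 14
f 12 14 4
f 13 1 15
f 13 15 14
f 14 15 16
f 14 16 4
f 15 1 17
f 15 17 16
f 16 17 18
f 16 18 4
f 17 1 2
f 17 2 18
f 18 2 3
f 18 3 4
f 19 56 35
f 56 30 59
f 35 59 24
f 56 59 35
f 19 35 31
f 35 24 36
f 31 36 20
f 35 36 31
f 19 31 40
f 31 20 41
f 40 41 26
f 31 41 40
f 19 40 52
f 40 26 55
f 52 55 29
f 40 55 52
f 19 52 56
f 52 29 60
f 56 60 30
f 52 60 56
f 20 36 47
f 36 24 50
f 47 50 28
f 36 50 47
f 24 59 37
f 59 30 58
f 37 58 23
f 59 58 37
f 30 60 57
f 60 29 53
f 57 53 21
f 60 53 57
f 29 55 54
f 55 26 42
f 54 42 25
f 55 42 54
f 26 41 46
f 41 20 43
f 46 43 27
f 41 43 46
f 22 48 34
f 48 28 49
f 34 49 23
f 48 49 34
f 22 34 32
f 34 23 33
f 32 33 21
f 34 33 32
f 22 32 39
f 32 21 38
f 39 38 25
f 32 38 39
f 22 39 44
f 39 25 45
f 44 45 27
f 39 45 44
f 22 44 48
f 44 27 51
f 48 51 28
f 44 51 48
f 23 49 37
f 49 28 50
f 37 50 24
f 49 50 37
f 21 33 57
f 33 23 58
f 57 58 30
f 33 58 57
f 25 38 54
f 38 21 53
f 54 53 29
f 38 53 54
f 27 45 46
f 45 25 42
f 46 42 26
f 45 42 46
f 28 51 47
f 51 27 43
f 47 43 20
f 51 43 47
f 62 64 61
f 65 62 61
f 61 64 63
f 63 65 61
f 62 68 64
f 66 62 65
f 66 68 62
f 64 68 63
f 67 65 63
f 63 68 67
f 67 66 65
f 68 66 67



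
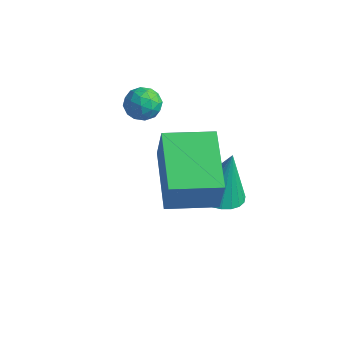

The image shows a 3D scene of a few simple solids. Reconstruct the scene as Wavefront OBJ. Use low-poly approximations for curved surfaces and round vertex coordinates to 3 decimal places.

v 3.628 -0.461 0.063
v 4.225 0.083 -0.127
v 3.812 -0.059 1.797
v 3.961 0.27 -0.143
v 3.647 0.346 -0.127
v 3.33 0.299 -0.082
v 3.058 0.137 -0.015
v 2.872 -0.117 0.063
v 2.802 -0.423 0.142
v 2.858 -0.735 0.208
v 3.03 -1.006 0.253
v 3.294 -1.193 0.268
v 3.608 -1.269 0.253
v 3.926 -1.222 0.208
v 4.198 -1.06 0.141
v 4.383 -0.806 0.062
v 4.453 -0.5 -0.016
v 4.398 -0.188 -0.083
v 2.462 -1.943 2.479
v 2.808 -2.14 3.8
v 3.558 -0.768 2.368
v 3.904 -0.966 3.689
v 3.956 -3.394 1.871
v 4.302 -3.592 3.192
v 5.052 -2.22 1.76
v 5.398 -2.417 3.081
v 0.651 -0.475 3.211
v 1.042 -0.536 3.703
v 1.038 -1.324 2.797
v 1.429 -1.385 3.289
v 0.809 -1.471 3.366
v 0.57 -0.946 3.622
v 1.51 -0.914 2.878
v 1.271 -0.389 3.134
v 1.573 -0.807 3.497
v 1.139 -1.152 3.798
v 0.941 -0.708 2.702
v 0.507 -1.053 3.003
v 0.813 -0.431 3.493
v 1.267 -1.429 3.007
v 0.903 -1.48 3.052
v 1.133 -1.516 3.341
v 0.535 -0.672 3.446
v 0.765 -0.708 3.735
v 0.627 -1.258 3.537
v 1.315 -1.152 2.765
v 1.545 -1.188 3.054
v 0.947 -0.344 3.159
v 1.177 -0.38 3.448
v 1.453 -0.602 2.963
v 1.354 -0.626 3.661
v 1.582 -1.126 3.418
v 1.63 -0.848 3.176
v 1.489 -0.54 3.327
v 1.1 -0.829 3.838
v 1.327 -1.328 3.595
v 0.962 -1.379 3.641
v 0.822 -1.07 3.791
v 1.412 -0.988 3.717
v 0.753 -0.532 2.905
v 0.98 -1.031 2.662
v 1.258 -0.79 2.709
v 1.118 -0.481 2.859
v 0.498 -0.734 3.082
v 0.726 -1.234 2.839
v 0.591 -1.32 3.173
v 0.45 -1.012 3.324
v 0.668 -0.872 2.783
f 2 1 4
f 2 4 3
f 4 1 5
f 4 5 3
f 5 1 6
f 5 6 3
f 6 1 7
f 6 7 3
f 7 1 8
f 7 8 3
f 8 1 9
f 8 9 3
f 9 1 10
f 9 10 3
f 10 1 11
f 10 11 3
f 11 1 12
f 11 12 3
f 12 1 13
f 12 13 3
f 13 1 14
f 13 14 3
f 14 1 15
f 14 15 3
f 15 1 16
f 15 16 3
f 16 1 17
f 16 17 3
f 17 1 18
f 17 18 3
f 18 1 2
f 18 2 3
f 20 22 19
f 23 20 19
f 19 22 21
f 21 23 19
f 20 26 22
f 24 20 23
f 24 26 20
f 22 26 21
f 25 23 21
f 21 26 25
f 25 24 23
f 26 24 25
f 27 64 43
f 64 38 67
f 43 67 32
f 64 67 43
f 27 43 39
f 43 32 44
f 39 44 28
f 43 44 39
f 27 39 48
f 39 28 49
f 48 49 34
f 39 49 48
f 27 48 60
f 48 34 63
f 60 63 37
f 48 63 60
f 27 60 64
f 60 37 68
f 64 68 38
f 60 68 64
f 28 44 55
f 44 32 58
f 55 58 36
f 44 58 55
f 32 67 45
f 67 38 66
f 45 66 31
f 67 66 45
f 38 68 65
f 68 37 61
f 65 61 29
f 68 61 65
f 37 63 62
f 63 34 50
f 62 50 33
f 63 50 62
f 34 49 54
f 49 28 51
f 54 51 35
f 49 51 54
f 30 56 42
f 56 36 57
f 42 57 31
f 56 57 42
f 30 42 40
f 42 31 41
f 40 41 29
f 42 41 40
f 30 40 47
f 40 29 46
f 47 46 33
f 40 46 47
f 30 47 52
f 47 33 53
f 52 53 35
f 47 53 52
f 30 52 56
f 52 35 59
f 56 59 36
f 52 59 56
f 31 57 45
f 57 36 58
f 45 58 32
f 57 58 45
f 29 41 65
f 41 31 66
f 65 66 38
f 41 66 65
f 33 46 62
f 46 29 61
f 62 61 37
f 46 61 62
f 35 53 54
f 53 33 50
f 54 50 34
f 53 50 54
f 36 59 55
f 59 35 51
f 55 51 28
f 59 51 55



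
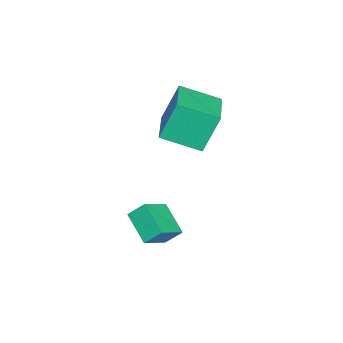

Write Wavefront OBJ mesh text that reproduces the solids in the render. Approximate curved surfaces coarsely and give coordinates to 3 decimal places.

v -0.716 1.933 3.158
v -1.15 2.518 4.705
v -0.72 3.495 2.567
v -1.155 4.08 4.114
v 1.035 2.1 3.586
v 0.6 2.685 5.133
v 1.03 3.662 2.995
v 0.596 4.247 4.542
v 3.812 2.726 0.256
v 2.839 1.994 0.839
v 3.697 3.319 0.81
v 2.724 2.587 1.394
v 4.756 2.133 1.086
v 3.783 1.401 1.67
v 4.641 2.726 1.641
v 3.668 1.994 2.224
f 2 4 1
f 5 2 1
f 1 4 3
f 3 5 1
f 2 8 4
f 6 2 5
f 6 8 2
f 4 8 3
f 7 5 3
f 3 8 7
f 7 6 5
f 8 6 7
f 10 12 9
f 13 10 9
f 9 12 11
f 11 13 9
f 10 16 12
f 14 10 13
f 14 16 10
f 12 16 11
f 15 13 11
f 11 16 15
f 15 14 13
f 16 14 15



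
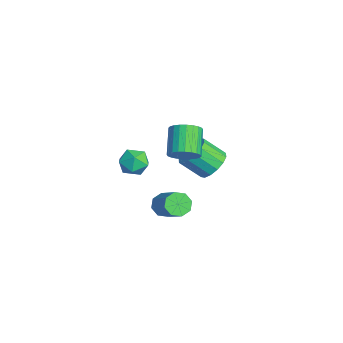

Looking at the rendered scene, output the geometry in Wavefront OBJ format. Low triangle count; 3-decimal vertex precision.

v 2.191 -1.197 0.275
v 2.604 -1.639 -0.134
v 4.102 -1.285 0.996
v 3.689 -0.843 1.405
v 2.614 -1.11 -0.313
v 4.112 -0.755 0.817
v 2.376 -0.632 -0.148
v 3.875 -0.278 0.982
v 2.03 -0.485 0.265
v 3.528 -0.131 1.395
v 1.778 -0.755 0.684
v 3.276 -0.401 1.814
v 1.768 -1.285 0.863
v 3.266 -0.93 1.993
v 2.005 -1.762 0.698
v 3.504 -1.408 1.828
v 2.352 -1.909 0.285
v 3.85 -1.555 1.415
v 1.974 -1.961 3.434
v 2.756 -2.129 3.784
v 1.604 -3.311 3.616
v 2.386 -3.479 3.966
v 1.813 -2.982 4.397
v 2.042 -2.147 4.284
v 2.318 -3.293 3.116
v 2.547 -2.458 3.003
v 2.969 -2.952 3.587
v 2.656 -2.759 4.379
v 1.704 -2.681 3.021
v 1.391 -2.488 3.813
v -2.996 2.472 -1.04
v -2.319 1.851 -1.459
v -2.687 0.747 -0.419
v -3.364 1.368 -0
v -2.054 2.11 -1.09
v -2.422 1.007 -0.05
v -2.042 2.466 -0.707
v -2.41 1.363 0.332
v -2.286 2.824 -0.414
v -2.654 1.721 0.625
v -2.719 3.087 -0.288
v -3.088 1.984 0.751
v -3.227 3.186 -0.364
v -3.596 2.082 0.676
v -3.673 3.093 -0.621
v -4.041 1.989 0.419
v -3.938 2.833 -0.99
v -4.306 1.73 0.05
v -3.95 2.477 -1.372
v -4.318 1.374 -0.333
v -3.706 2.119 -1.665
v -4.074 1.016 -0.626
v -3.272 1.856 -1.791
v -3.641 0.753 -0.752
v -2.764 1.758 -1.716
v -3.133 0.654 -0.676
v -0.933 0.445 1.492
v -0.353 0.7 2.102
v -1.666 1.07 3.198
v -2.247 0.815 2.588
v -0.409 0.995 1.936
v -1.722 1.365 3.031
v -0.545 1.207 1.701
v -1.858 1.576 2.797
v -0.74 1.302 1.435
v -2.053 1.671 2.531
v -0.964 1.267 1.178
v -2.278 1.636 2.274
v -1.184 1.107 0.969
v -2.498 1.476 2.064
v -1.366 0.846 0.839
v -2.679 1.215 1.934
v -1.482 0.524 0.808
v -2.795 0.893 1.904
v -1.514 0.19 0.882
v -2.827 0.56 1.978
v -1.458 -0.105 1.049
v -2.771 0.265 2.144
v -1.322 -0.316 1.283
v -2.635 0.053 2.379
v -1.127 -0.411 1.549
v -2.44 -0.042 2.645
v -0.902 -0.376 1.806
v -2.216 -0.007 2.902
v -0.682 -0.216 2.016
v -1.996 0.153 3.111
v -0.501 0.045 2.146
v -1.814 0.414 3.241
v -0.385 0.367 2.176
v -1.698 0.736 3.272
f 2 1 5
f 2 5 3
f 3 5 6
f 3 6 4
f 5 1 7
f 5 7 6
f 6 7 8
f 6 8 4
f 7 1 9
f 7 9 8
f 8 9 10
f 8 10 4
f 9 1 11
f 9 11 10
f 10 11 12
f 10 12 4
f 11 1 13
f 11 13 12
f 12 13 14
f 12 14 4
f 13 1 15
f 13 15 14
f 14 15 16
f 14 16 4
f 15 1 17
f 15 17 16
f 16 17 18
f 16 18 4
f 17 1 2
f 17 2 18
f 18 2 3
f 18 3 4
f 19 30 24
f 19 24 20
f 19 20 26
f 19 26 29
f 19 29 30
f 20 24 28
f 24 30 23
f 30 29 21
f 29 26 25
f 26 20 27
f 22 28 23
f 22 23 21
f 22 21 25
f 22 25 27
f 22 27 28
f 23 28 24
f 21 23 30
f 25 21 29
f 27 25 26
f 28 27 20
f 32 31 35
f 32 35 33
f 33 35 36
f 33 36 34
f 35 31 37
f 35 37 36
f 36 37 38
f 36 38 34
f 37 31 39
f 37 39 38
f 38 39 40
f 38 40 34
f 39 31 41
f 39 41 40
f 40 41 42
f 40 42 34
f 41 31 43
f 41 43 42
f 42 43 44
f 42 44 34
f 43 31 45
f 43 45 44
f 44 45 46
f 44 46 34
f 45 31 47
f 45 47 46
f 46 47 48
f 46 48 34
f 47 31 49
f 47 49 48
f 48 49 50
f 48 50 34
f 49 31 51
f 49 51 50
f 50 51 52
f 50 52 34
f 51 31 53
f 51 53 52
f 52 53 54
f 52 54 34
f 53 31 55
f 53 55 54
f 54 55 56
f 54 56 34
f 55 31 32
f 55 32 56
f 56 32 33
f 56 33 34
f 58 57 61
f 58 61 59
f 59 61 62
f 59 62 60
f 61 57 63
f 61 63 62
f 62 63 64
f 62 64 60
f 63 57 65
f 63 65 64
f 64 65 66
f 64 66 60
f 65 57 67
f 65 67 66
f 66 67 68
f 66 68 60
f 67 57 69
f 67 69 68
f 68 69 70
f 68 70 60
f 69 57 71
f 69 71 70
f 70 71 72
f 70 72 60
f 71 57 73
f 71 73 72
f 72 73 74
f 72 74 60
f 73 57 75
f 73 75 74
f 74 75 76
f 74 76 60
f 75 57 77
f 75 77 76
f 76 77 78
f 76 78 60
f 77 57 79
f 77 79 78
f 78 79 80
f 78 80 60
f 79 57 81
f 79 81 80
f 80 81 82
f 80 82 60
f 81 57 83
f 81 83 82
f 82 83 84
f 82 84 60
f 83 57 85
f 83 85 84
f 84 85 86
f 84 86 60
f 85 57 87
f 85 87 86
f 86 87 88
f 86 88 60
f 87 57 89
f 87 89 88
f 88 89 90
f 88 90 60
f 89 57 58
f 89 58 90
f 90 58 59
f 90 59 60



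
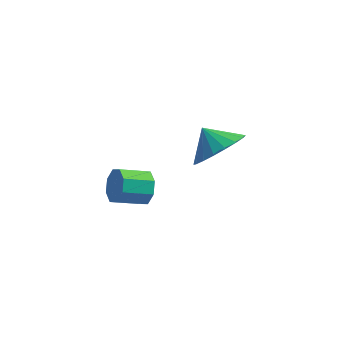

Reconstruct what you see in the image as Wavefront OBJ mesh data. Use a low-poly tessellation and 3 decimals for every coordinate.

v -1.522 -2.318 3.463
v -1.21 -2.44 3.996
v -2.066 -2.904 4.391
v -2.378 -2.782 3.857
v -1.436 -2.014 4.008
v -2.291 -2.478 4.402
v -1.712 -1.766 3.7
v -2.568 -2.23 4.094
v -1.877 -1.842 3.253
v -2.733 -2.305 3.648
v -1.834 -2.196 2.929
v -2.69 -2.66 3.324
v -1.609 -2.622 2.918
v -2.464 -3.086 3.312
v -1.332 -2.87 3.226
v -2.188 -3.334 3.62
v -1.167 -2.795 3.672
v -2.023 -3.258 4.067
v 0.154 1.008 2.518
v 0.893 1.146 3.192
v -0.514 1.432 3.162
v 0.903 1.526 2.953
v 0.766 1.804 2.627
v 0.507 1.924 2.28
v 0.178 1.862 1.98
v -0.156 1.631 1.786
v -0.428 1.277 1.738
v -0.586 0.869 1.844
v -0.596 0.489 2.083
v -0.458 0.212 2.409
v -0.199 0.092 2.756
v 0.13 0.153 3.056
v 0.463 0.384 3.25
v 0.736 0.738 3.298
f 2 1 5
f 2 5 3
f 3 5 6
f 3 6 4
f 5 1 7
f 5 7 6
f 6 7 8
f 6 8 4
f 7 1 9
f 7 9 8
f 8 9 10
f 8 10 4
f 9 1 11
f 9 11 10
f 10 11 12
f 10 12 4
f 11 1 13
f 11 13 12
f 12 13 14
f 12 14 4
f 13 1 15
f 13 15 14
f 14 15 16
f 14 16 4
f 15 1 17
f 15 17 16
f 16 17 18
f 16 18 4
f 17 1 2
f 17 2 18
f 18 2 3
f 18 3 4
f 20 19 22
f 20 22 21
f 22 19 23
f 22 23 21
f 23 19 24
f 23 24 21
f 24 19 25
f 24 25 21
f 25 19 26
f 25 26 21
f 26 19 27
f 26 27 21
f 27 19 28
f 27 28 21
f 28 19 29
f 28 29 21
f 29 19 30
f 29 30 21
f 30 19 31
f 30 31 21
f 31 19 32
f 31 32 21
f 32 19 33
f 32 33 21
f 33 19 34
f 33 34 21
f 34 19 20
f 34 20 21



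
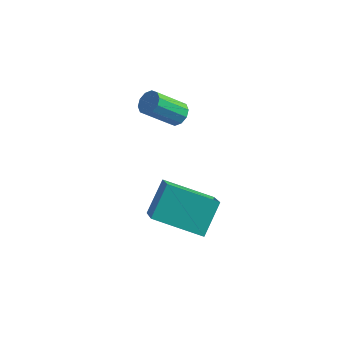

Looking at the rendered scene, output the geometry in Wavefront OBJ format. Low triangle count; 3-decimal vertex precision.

v -1.023 -0.586 -3.735
v -0.897 0.579 -2.69
v 0.908 -0.161 -4.442
v 1.034 1.004 -3.397
v -0.254 -1.864 -2.403
v -0.128 -0.699 -1.358
v 1.677 -1.439 -3.11
v 1.803 -0.274 -2.065
v -1.786 3.986 -2.083
v -1.58 4.333 -1.681
v -2.448 3.522 -0.535
v -2.654 3.174 -0.937
v -1.878 4.475 -1.805
v -2.745 3.664 -0.66
v -2.14 4.43 -2.036
v -3.008 3.619 -0.89
v -2.268 4.215 -2.284
v -3.135 3.404 -1.139
v -2.211 3.913 -2.456
v -3.078 3.101 -1.31
v -1.992 3.638 -2.485
v -2.86 2.827 -1.339
v -1.695 3.496 -2.36
v -2.562 2.685 -1.215
v -1.432 3.541 -2.13
v -2.3 2.73 -0.984
v -1.305 3.756 -1.881
v -2.172 2.945 -0.736
v -1.362 4.059 -1.71
v -2.229 3.247 -0.564
f 2 4 1
f 5 2 1
f 1 4 3
f 3 5 1
f 2 8 4
f 6 2 5
f 6 8 2
f 4 8 3
f 7 5 3
f 3 8 7
f 7 6 5
f 8 6 7
f 10 9 13
f 10 13 11
f 11 13 14
f 11 14 12
f 13 9 15
f 13 15 14
f 14 15 16
f 14 16 12
f 15 9 17
f 15 17 16
f 16 17 18
f 16 18 12
f 17 9 19
f 17 19 18
f 18 19 20
f 18 20 12
f 19 9 21
f 19 21 20
f 20 21 22
f 20 22 12
f 21 9 23
f 21 23 22
f 22 23 24
f 22 24 12
f 23 9 25
f 23 25 24
f 24 25 26
f 24 26 12
f 25 9 27
f 25 27 26
f 26 27 28
f 26 28 12
f 27 9 29
f 27 29 28
f 28 29 30
f 28 30 12
f 29 9 10
f 29 10 30
f 30 10 11
f 30 11 12



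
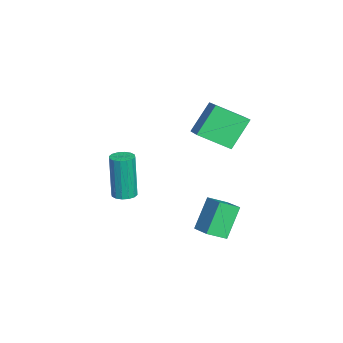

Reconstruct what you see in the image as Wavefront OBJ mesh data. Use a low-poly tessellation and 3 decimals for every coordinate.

v -2.391 -3.686 -2.732
v -2.087 -3.255 -2.679
v -2.326 -3.343 -0.595
v -2.629 -3.774 -0.648
v -2.343 -3.159 -2.705
v -2.582 -3.247 -0.62
v -2.612 -3.204 -2.737
v -2.85 -3.292 -0.653
v -2.821 -3.379 -2.769
v -3.06 -3.467 -0.684
v -2.915 -3.636 -2.79
v -3.154 -3.724 -0.706
v -2.869 -3.906 -2.796
v -3.107 -3.994 -0.712
v -2.694 -4.117 -2.785
v -2.933 -4.205 -0.701
v -2.438 -4.213 -2.76
v -2.677 -4.301 -0.675
v -2.17 -4.168 -2.727
v -2.408 -4.256 -0.643
v -1.96 -3.993 -2.696
v -2.199 -4.081 -0.611
v -1.866 -3.736 -2.674
v -2.105 -3.824 -0.59
v -1.913 -3.466 -2.668
v -2.151 -3.554 -0.584
v -1.853 1.024 2.305
v -1.898 -0.298 3.033
v -0.584 1.309 2.898
v -0.628 -0.013 3.627
v -1.132 0.333 1.093
v -1.176 -0.989 1.822
v 0.138 0.618 1.687
v 0.093 -0.704 2.415
v 1.119 -0.246 -0.408
v 2.062 0.248 -0.026
v 0.891 0.51 -0.82
v 1.833 1.003 -0.438
v 1.867 -0.703 -1.662
v 2.809 -0.21 -1.28
v 1.638 0.052 -2.074
v 2.581 0.546 -1.692
f 2 1 5
f 2 5 3
f 3 5 6
f 3 6 4
f 5 1 7
f 5 7 6
f 6 7 8
f 6 8 4
f 7 1 9
f 7 9 8
f 8 9 10
f 8 10 4
f 9 1 11
f 9 11 10
f 10 11 12
f 10 12 4
f 11 1 13
f 11 13 12
f 12 13 14
f 12 14 4
f 13 1 15
f 13 15 14
f 14 15 16
f 14 16 4
f 15 1 17
f 15 17 16
f 16 17 18
f 16 18 4
f 17 1 19
f 17 19 18
f 18 19 20
f 18 20 4
f 19 1 21
f 19 21 20
f 20 21 22
f 20 22 4
f 21 1 23
f 21 23 22
f 22 23 24
f 22 24 4
f 23 1 25
f 23 25 24
f 24 25 26
f 24 26 4
f 25 1 2
f 25 2 26
f 26 2 3
f 26 3 4
f 28 30 27
f 31 28 27
f 27 30 29
f 29 31 27
f 28 34 30
f 32 28 31
f 32 34 28
f 30 34 29
f 33 31 29
f 29 34 33
f 33 32 31
f 34 32 33
f 36 38 35
f 39 36 35
f 35 38 37
f 37 39 35
f 36 42 38
f 40 36 39
f 40 42 36
f 38 42 37
f 41 39 37
f 37 42 41
f 41 40 39
f 42 40 41



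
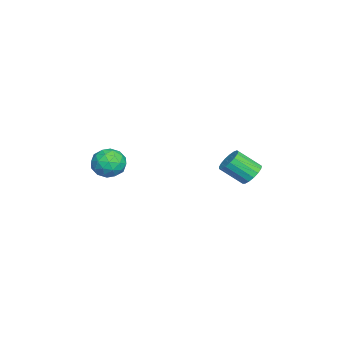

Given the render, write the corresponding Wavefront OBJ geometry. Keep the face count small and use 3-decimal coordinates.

v 2.527 -3.448 3.698
v 2.952 -3.87 3.153
v 1.428 -3.69 3.027
v 1.853 -4.112 2.482
v 1.757 -4.401 3.232
v 2.436 -4.251 3.647
v 1.944 -3.309 2.533
v 2.623 -3.159 2.948
v 2.592 -3.784 2.433
v 2.476 -4.459 2.865
v 1.904 -3.101 3.315
v 1.788 -3.776 3.747
v 2.836 -3.638 3.485
v 1.544 -3.922 2.695
v 1.487 -4.092 3.136
v 1.738 -4.34 2.816
v 2.532 -3.862 3.775
v 2.783 -4.11 3.455
v 2.08 -4.422 3.501
v 1.597 -3.45 2.725
v 1.848 -3.698 2.405
v 2.642 -3.22 3.364
v 2.893 -3.468 3.044
v 2.3 -3.138 2.679
v 2.874 -3.835 2.741
v 2.228 -3.977 2.347
v 2.282 -3.505 2.377
v 2.681 -3.417 2.62
v 2.806 -4.232 2.995
v 2.16 -4.374 2.601
v 2.104 -4.544 3.042
v 2.503 -4.456 3.285
v 2.595 -4.181 2.572
v 2.22 -3.186 3.579
v 1.574 -3.328 3.185
v 1.877 -3.104 2.895
v 2.276 -3.016 3.138
v 2.152 -3.583 3.833
v 1.506 -3.725 3.439
v 1.699 -4.143 3.56
v 2.098 -4.055 3.803
v 1.785 -3.379 3.608
v 0.784 2.079 2.164
v 1.046 1.72 1.717
v 1.099 0.723 2.549
v 0.836 1.081 2.996
v 1.282 1.847 1.855
v 1.334 0.85 2.687
v 1.403 2.028 2.064
v 1.456 1.031 2.896
v 1.383 2.22 2.295
v 1.436 1.223 3.127
v 1.226 2.38 2.497
v 1.279 1.382 3.329
v 0.967 2.471 2.622
v 1.02 1.473 3.454
v 0.666 2.472 2.642
v 0.719 1.474 3.474
v 0.392 2.383 2.553
v 0.445 1.385 3.385
v 0.208 2.224 2.375
v 0.261 1.227 3.207
v 0.155 2.032 2.148
v 0.208 1.035 2.98
v 0.247 1.851 1.925
v 0.3 0.854 2.757
v 0.461 1.722 1.757
v 0.514 0.725 2.589
v 0.75 1.675 1.682
v 0.803 0.677 2.514
f 1 38 17
f 38 12 41
f 17 41 6
f 38 41 17
f 1 17 13
f 17 6 18
f 13 18 2
f 17 18 13
f 1 13 22
f 13 2 23
f 22 23 8
f 13 23 22
f 1 22 34
f 22 8 37
f 34 37 11
f 22 37 34
f 1 34 38
f 34 11 42
f 38 42 12
f 34 42 38
f 2 18 29
f 18 6 32
f 29 32 10
f 18 32 29
f 6 41 19
f 41 12 40
f 19 40 5
f 41 40 19
f 12 42 39
f 42 11 35
f 39 35 3
f 42 35 39
f 11 37 36
f 37 8 24
f 36 24 7
f 37 24 36
f 8 23 28
f 23 2 25
f 28 25 9
f 23 25 28
f 4 30 16
f 30 10 31
f 16 31 5
f 30 31 16
f 4 16 14
f 16 5 15
f 14 15 3
f 16 15 14
f 4 14 21
f 14 3 20
f 21 20 7
f 14 20 21
f 4 21 26
f 21 7 27
f 26 27 9
f 21 27 26
f 4 26 30
f 26 9 33
f 30 33 10
f 26 33 30
f 5 31 19
f 31 10 32
f 19 32 6
f 31 32 19
f 3 15 39
f 15 5 40
f 39 40 12
f 15 40 39
f 7 20 36
f 20 3 35
f 36 35 11
f 20 35 36
f 9 27 28
f 27 7 24
f 28 24 8
f 27 24 28
f 10 33 29
f 33 9 25
f 29 25 2
f 33 25 29
f 44 43 47
f 44 47 45
f 45 47 48
f 45 48 46
f 47 43 49
f 47 49 48
f 48 49 50
f 48 50 46
f 49 43 51
f 49 51 50
f 50 51 52
f 50 52 46
f 51 43 53
f 51 53 52
f 52 53 54
f 52 54 46
f 53 43 55
f 53 55 54
f 54 55 56
f 54 56 46
f 55 43 57
f 55 57 56
f 56 57 58
f 56 58 46
f 57 43 59
f 57 59 58
f 58 59 60
f 58 60 46
f 59 43 61
f 59 61 60
f 60 61 62
f 60 62 46
f 61 43 63
f 61 63 62
f 62 63 64
f 62 64 46
f 63 43 65
f 63 65 64
f 64 65 66
f 64 66 46
f 65 43 67
f 65 67 66
f 66 67 68
f 66 68 46
f 67 43 69
f 67 69 68
f 68 69 70
f 68 70 46
f 69 43 44
f 69 44 70
f 70 44 45
f 70 45 46



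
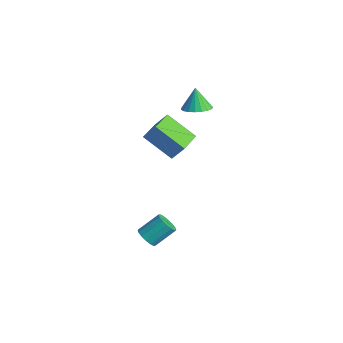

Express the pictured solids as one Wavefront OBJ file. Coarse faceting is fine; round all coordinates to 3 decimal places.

v -0.424 -2.97 -3.76
v 0.067 -3.306 -3.474
v 0.295 -2.206 -2.574
v -0.196 -1.87 -2.86
v 0.215 -3.13 -3.727
v 0.444 -2.03 -2.826
v 0.192 -2.911 -3.988
v 0.421 -1.811 -3.088
v 0.004 -2.708 -4.189
v 0.233 -1.608 -3.288
v -0.299 -2.576 -4.274
v -0.07 -1.475 -3.374
v -0.635 -2.548 -4.222
v -0.407 -1.448 -3.322
v -0.915 -2.634 -4.046
v -0.687 -1.534 -3.146
v -1.064 -2.81 -3.794
v -0.835 -1.71 -2.893
v -1.041 -3.029 -3.532
v -0.812 -1.929 -2.632
v -0.853 -3.232 -3.332
v -0.624 -2.132 -2.431
v -0.55 -3.365 -3.246
v -0.321 -2.264 -2.346
v -0.213 -3.392 -3.298
v 0.015 -2.292 -2.398
v -1.334 -2.571 3.349
v -0.818 -2.154 4.276
v -2.16 -1.37 3.268
v -1.644 -0.953 4.195
v 0.004 -1.727 2.225
v 0.52 -1.31 3.152
v -0.822 -0.526 2.144
v -0.306 -0.109 3.071
v -2.855 1.578 2.931
v -2.419 2.282 2.988
v -3.285 1.742 4.189
v -2.723 2.395 2.869
v -3.049 2.367 2.762
v -3.342 2.202 2.683
v -3.551 1.93 2.647
v -3.639 1.597 2.66
v -3.592 1.26 2.72
v -3.418 0.978 2.817
v -3.146 0.8 2.933
v -2.823 0.757 3.049
v -2.507 0.855 3.144
v -2.25 1.079 3.202
v -2.098 1.388 3.214
v -2.077 1.731 3.177
v -2.191 2.047 3.097
f 2 1 5
f 2 5 3
f 3 5 6
f 3 6 4
f 5 1 7
f 5 7 6
f 6 7 8
f 6 8 4
f 7 1 9
f 7 9 8
f 8 9 10
f 8 10 4
f 9 1 11
f 9 11 10
f 10 11 12
f 10 12 4
f 11 1 13
f 11 13 12
f 12 13 14
f 12 14 4
f 13 1 15
f 13 15 14
f 14 15 16
f 14 16 4
f 15 1 17
f 15 17 16
f 16 17 18
f 16 18 4
f 17 1 19
f 17 19 18
f 18 19 20
f 18 20 4
f 19 1 21
f 19 21 20
f 20 21 22
f 20 22 4
f 21 1 23
f 21 23 22
f 22 23 24
f 22 24 4
f 23 1 25
f 23 25 24
f 24 25 26
f 24 26 4
f 25 1 2
f 25 2 26
f 26 2 3
f 26 3 4
f 28 30 27
f 31 28 27
f 27 30 29
f 29 31 27
f 28 34 30
f 32 28 31
f 32 34 28
f 30 34 29
f 33 31 29
f 29 34 33
f 33 32 31
f 34 32 33
f 36 35 38
f 36 38 37
f 38 35 39
f 38 39 37
f 39 35 40
f 39 40 37
f 40 35 41
f 40 41 37
f 41 35 42
f 41 42 37
f 42 35 43
f 42 43 37
f 43 35 44
f 43 44 37
f 44 35 45
f 44 45 37
f 45 35 46
f 45 46 37
f 46 35 47
f 46 47 37
f 47 35 48
f 47 48 37
f 48 35 49
f 48 49 37
f 49 35 50
f 49 50 37
f 50 35 51
f 50 51 37
f 51 35 36
f 51 36 37



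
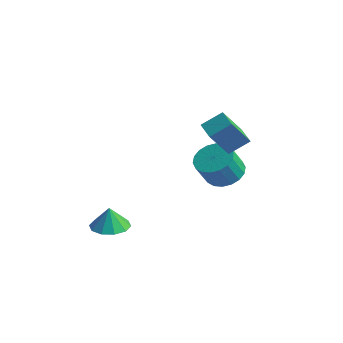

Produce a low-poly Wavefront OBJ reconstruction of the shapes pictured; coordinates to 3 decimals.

v -1.185 4.331 -1.544
v -0.246 3.879 -1.827
v -0.236 3.056 -0.478
v -1.175 3.509 -0.196
v -0.108 4.272 -1.589
v -0.097 3.45 -0.24
v -0.182 4.677 -1.341
v -0.172 3.855 0.008
v -0.456 5.014 -1.134
v -0.446 4.191 0.215
v -0.874 5.215 -1.008
v -0.864 4.393 0.341
v -1.353 5.242 -0.988
v -1.343 4.419 0.361
v -1.8 5.088 -1.079
v -1.789 4.265 0.27
v -2.124 4.784 -1.262
v -2.114 3.961 0.087
v -2.263 4.39 -1.5
v -2.252 3.568 -0.151
v -2.188 3.985 -1.748
v -2.178 3.163 -0.399
v -1.914 3.649 -1.955
v -1.904 2.826 -0.606
v -1.496 3.447 -2.081
v -1.486 2.625 -0.732
v -1.017 3.421 -2.101
v -1.007 2.598 -0.752
v -0.571 3.575 -2.01
v -0.56 2.752 -0.661
v -3.777 -0.931 -4.42
v -2.869 -1.417 -4.408
v -3.803 -0.949 -3.16
v -2.757 -0.79 -4.397
v -3.035 -0.217 -4.395
v -3.596 0.083 -4.402
v -4.227 -0.004 -4.416
v -4.686 -0.445 -4.431
v -4.797 -1.072 -4.442
v -4.52 -1.645 -4.445
v -3.958 -1.945 -4.438
v -3.328 -1.858 -4.424
v -0.397 3.192 1.378
v -0.502 2.035 2.944
v 0.119 4.126 2.102
v 0.015 2.969 3.669
v 0.645 2.791 1.151
v 0.541 1.634 2.718
v 1.162 3.725 1.876
v 1.057 2.568 3.442
f 2 1 5
f 2 5 3
f 3 5 6
f 3 6 4
f 5 1 7
f 5 7 6
f 6 7 8
f 6 8 4
f 7 1 9
f 7 9 8
f 8 9 10
f 8 10 4
f 9 1 11
f 9 11 10
f 10 11 12
f 10 12 4
f 11 1 13
f 11 13 12
f 12 13 14
f 12 14 4
f 13 1 15
f 13 15 14
f 14 15 16
f 14 16 4
f 15 1 17
f 15 17 16
f 16 17 18
f 16 18 4
f 17 1 19
f 17 19 18
f 18 19 20
f 18 20 4
f 19 1 21
f 19 21 20
f 20 21 22
f 20 22 4
f 21 1 23
f 21 23 22
f 22 23 24
f 22 24 4
f 23 1 25
f 23 25 24
f 24 25 26
f 24 26 4
f 25 1 27
f 25 27 26
f 26 27 28
f 26 28 4
f 27 1 29
f 27 29 28
f 28 29 30
f 28 30 4
f 29 1 2
f 29 2 30
f 30 2 3
f 30 3 4
f 32 31 34
f 32 34 33
f 34 31 35
f 34 35 33
f 35 31 36
f 35 36 33
f 36 31 37
f 36 37 33
f 37 31 38
f 37 38 33
f 38 31 39
f 38 39 33
f 39 31 40
f 39 40 33
f 40 31 41
f 40 41 33
f 41 31 42
f 41 42 33
f 42 31 32
f 42 32 33
f 44 46 43
f 47 44 43
f 43 46 45
f 45 47 43
f 44 50 46
f 48 44 47
f 48 50 44
f 46 50 45
f 49 47 45
f 45 50 49
f 49 48 47
f 50 48 49

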